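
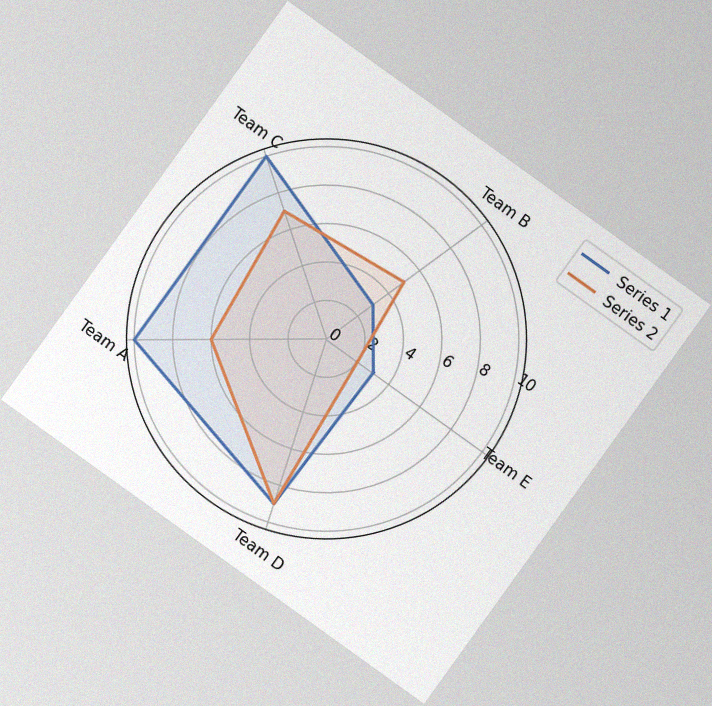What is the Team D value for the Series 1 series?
9

The chart is tilted about 36° clockwise, with some photo noise. On the Team D axis, Series 1 reaches 9.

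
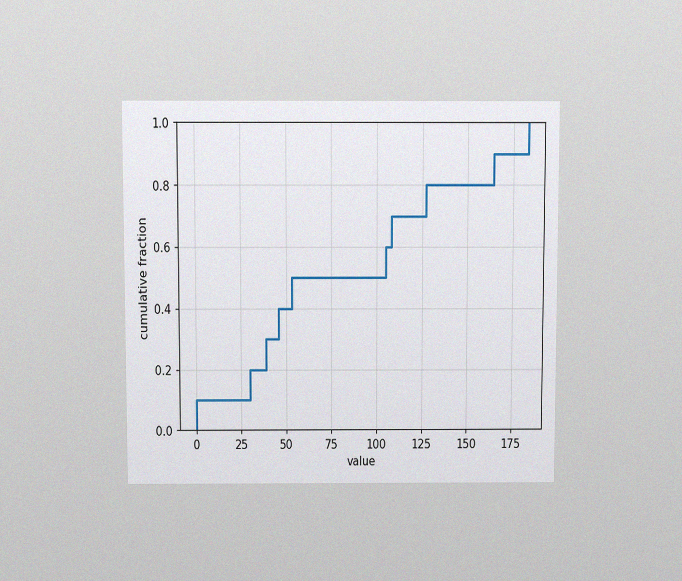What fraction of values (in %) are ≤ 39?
30%

The chart is viewed slightly from above, with some photo noise. At x=39 the ECDF step is at 30%.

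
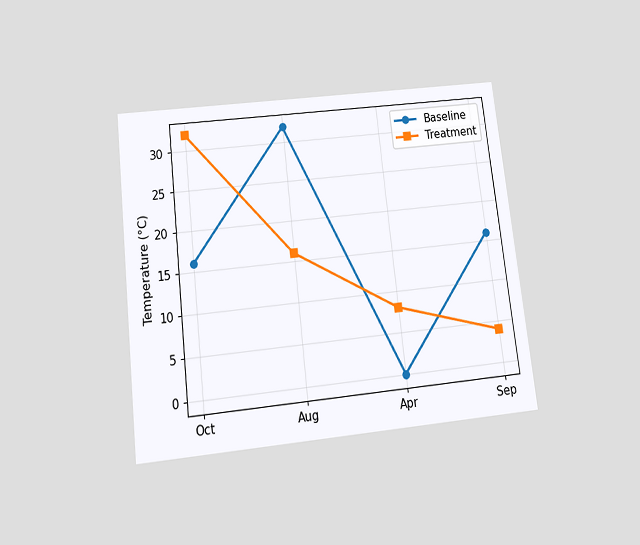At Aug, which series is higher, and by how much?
The chart is tilted about 7° counter-clockwise and viewed slightly from below. At Aug, Baseline sits above the other line by 16°C.

Baseline, by 16°C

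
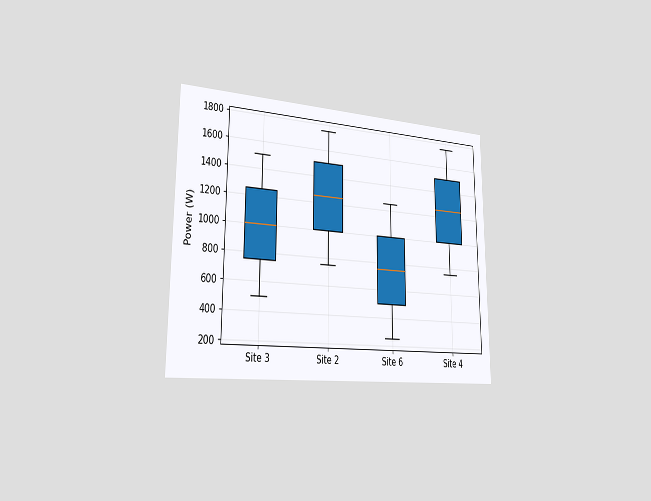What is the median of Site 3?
The chart is viewed slightly from the left. The median line in the Site 3 box sits at 1000W.

1000W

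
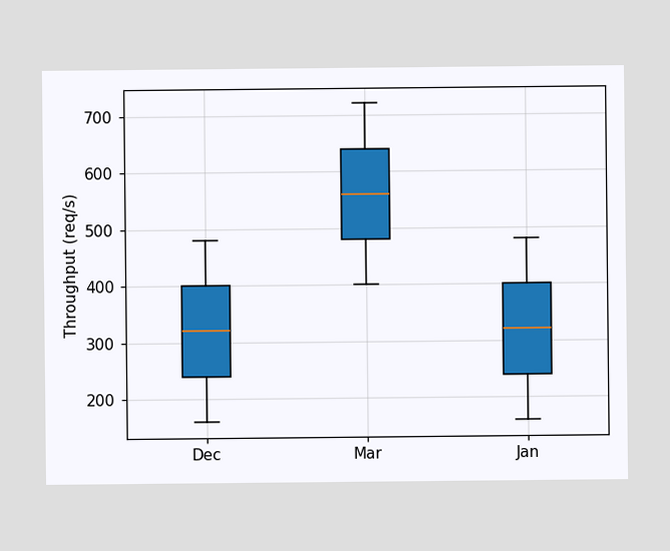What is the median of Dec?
320req/s

The median line in the Dec box sits at 320req/s.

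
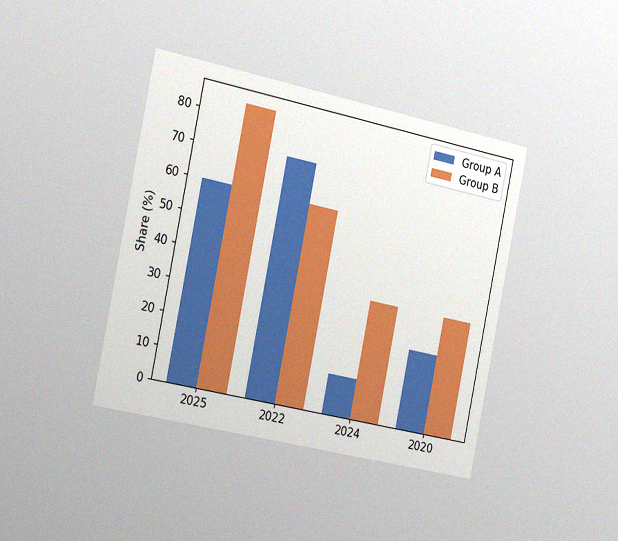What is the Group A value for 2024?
The chart is tilted about 11° clockwise and viewed slightly from the left, with some photo noise. The Group A bar at 2024 reaches 12% on the y-axis.

12%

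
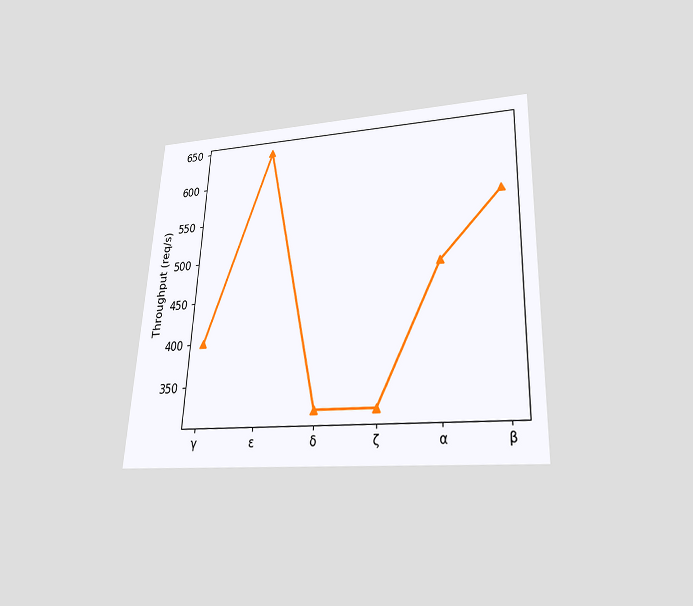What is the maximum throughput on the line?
640req/s

The chart is tilted about 3° clockwise and viewed slightly from below. The highest point is at ε, and reading across to the y-axis gives 640req/s.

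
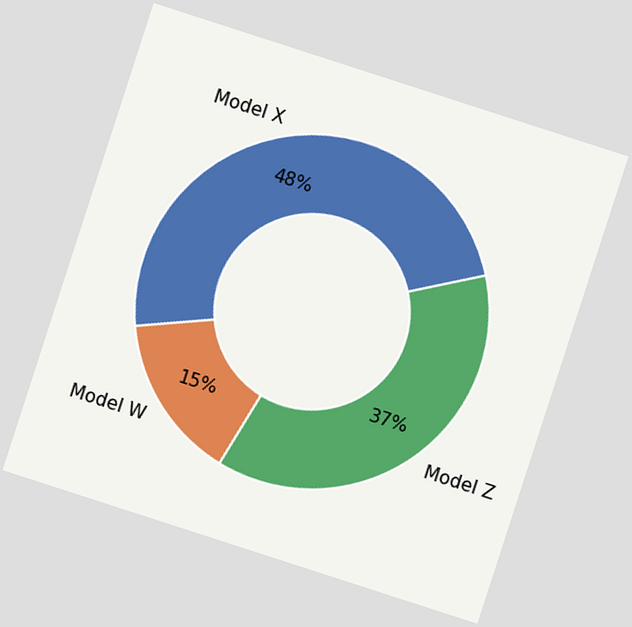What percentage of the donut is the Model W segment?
15%

The chart is tilted about 18° clockwise. The Model W segment takes up 15% of the ring.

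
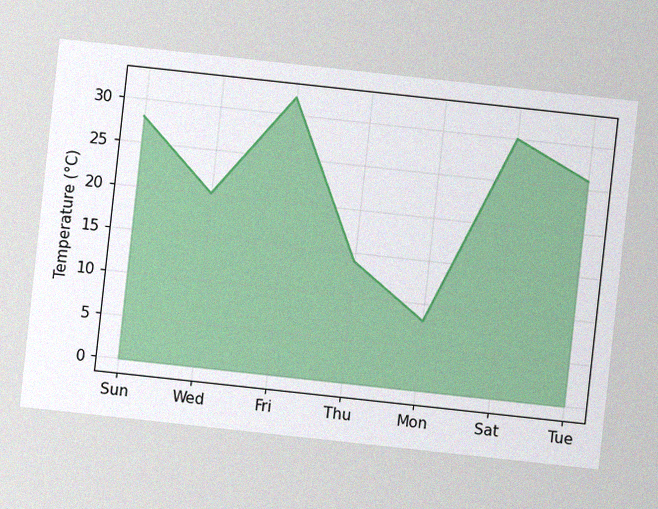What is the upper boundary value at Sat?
The chart is tilted about 6° clockwise, with some photo noise. At Sat the upper boundary is at 30°C.

30°C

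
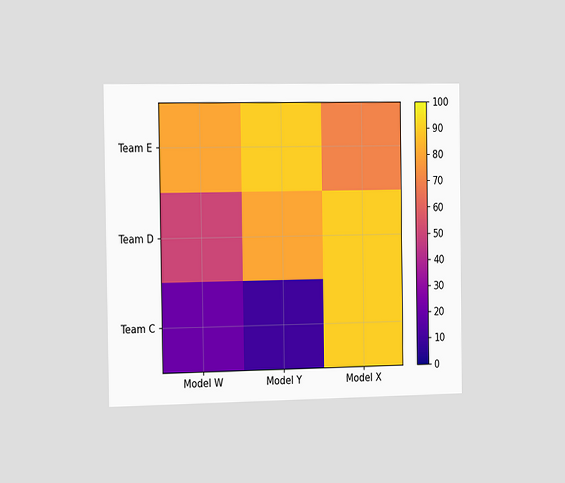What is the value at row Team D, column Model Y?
The chart is viewed slightly from the left. Matching cell (Team D, Model Y) against the colorbar gives 80.

80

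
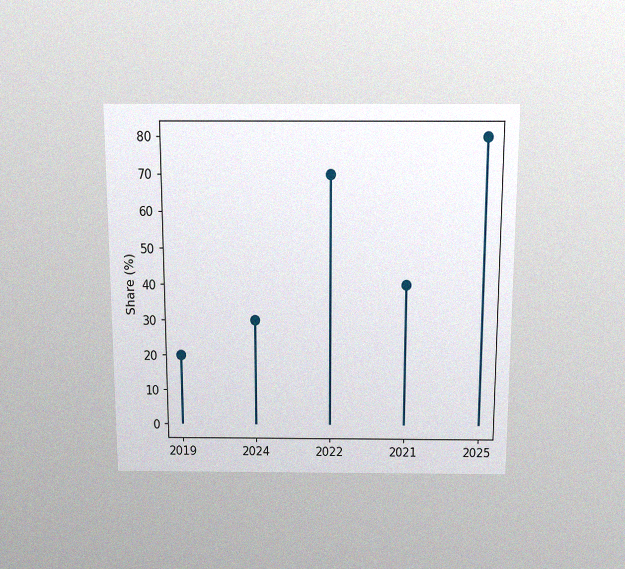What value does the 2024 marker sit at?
30%

The chart is viewed slightly from above, with some photo noise. The 2024 marker sits at 30%.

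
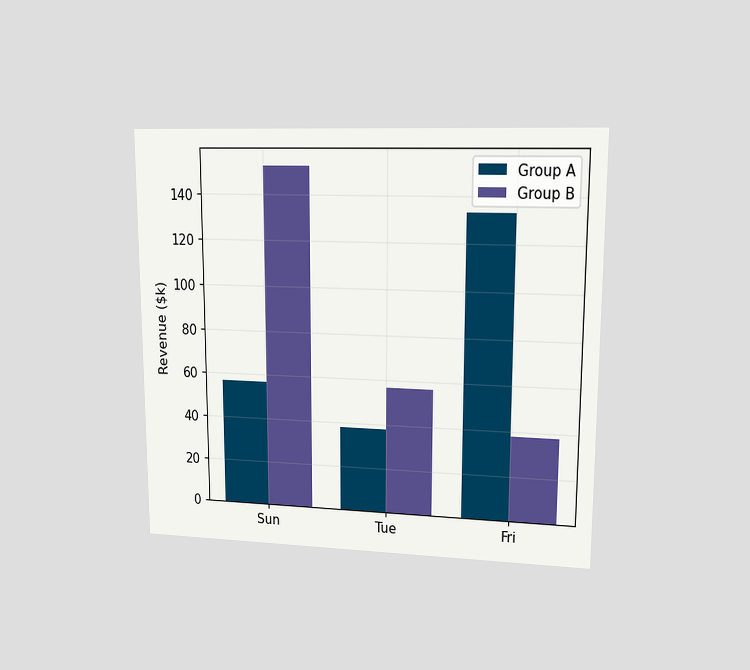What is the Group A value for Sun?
$57k

The chart is viewed at a slight angle. The Group A bar at Sun reaches $57k on the y-axis.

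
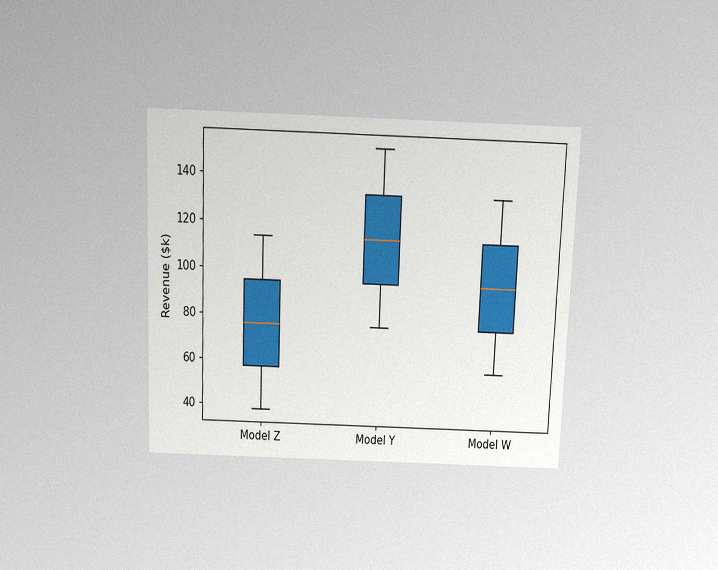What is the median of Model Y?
$114k

The chart is tilted about 2° clockwise and viewed slightly from above, with some photo noise. The median line in the Model Y box sits at $114k.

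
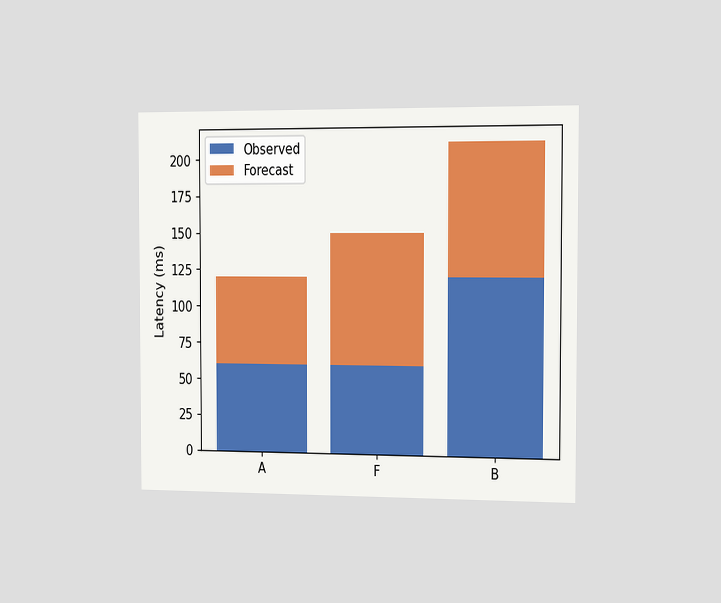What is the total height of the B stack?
210ms

The chart is viewed slightly from the right. The B stack's top reaches 210ms on the y-axis.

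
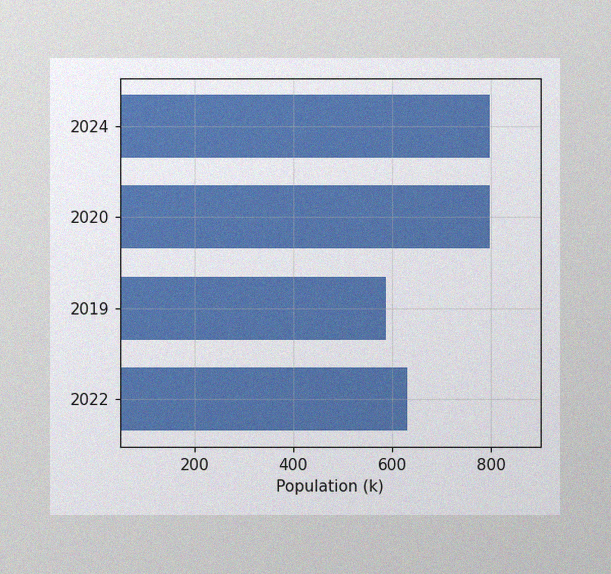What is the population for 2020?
The image has some photo noise and uneven lighting. Reading along the chart's x-axis, the 2020 bar reaches 798k.

798k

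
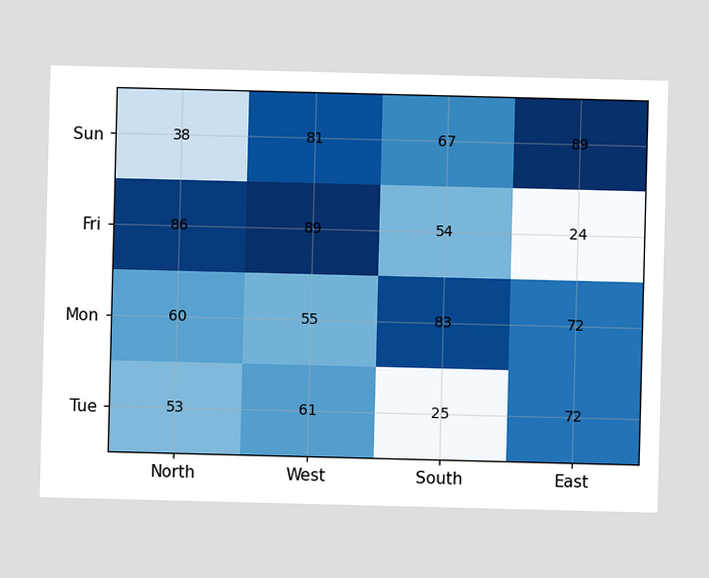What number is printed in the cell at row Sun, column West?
81

The (Sun, West) cell reads 81.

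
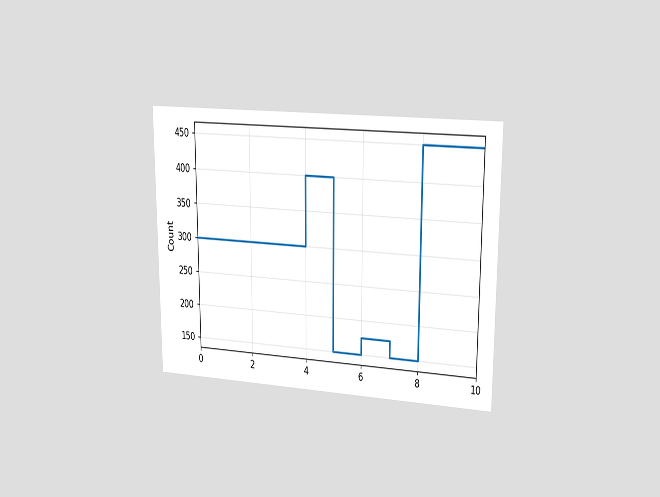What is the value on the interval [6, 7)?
175

The chart is viewed slightly from the right. On [6, 7) the step sits at 175.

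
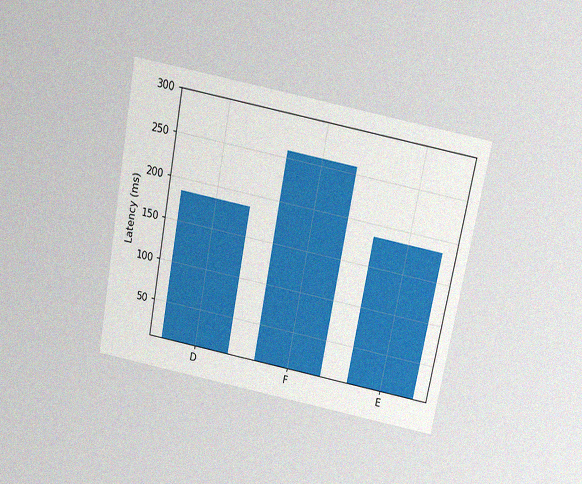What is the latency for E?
185ms

The chart is tilted about 11° clockwise and viewed slightly from above, with some photo noise. Reading along the chart's y-axis, the E bar reaches 185ms.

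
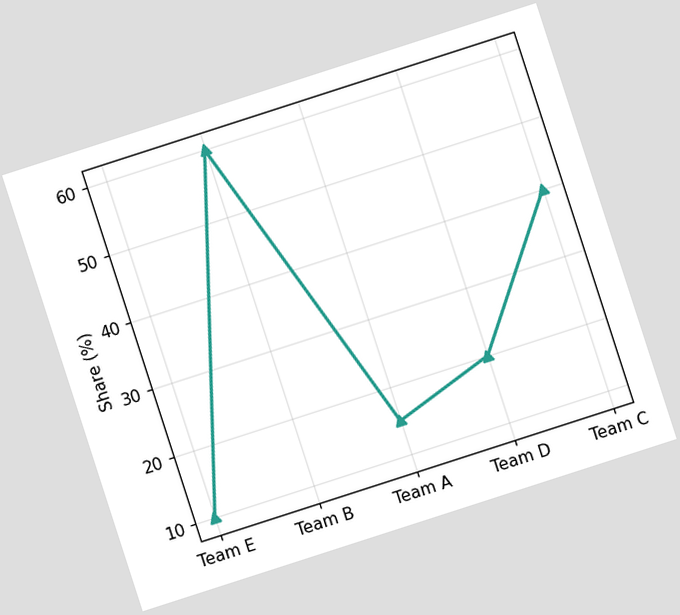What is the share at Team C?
The chart is tilted about 18° counter-clockwise. At Team C, the line is at 40%.

40%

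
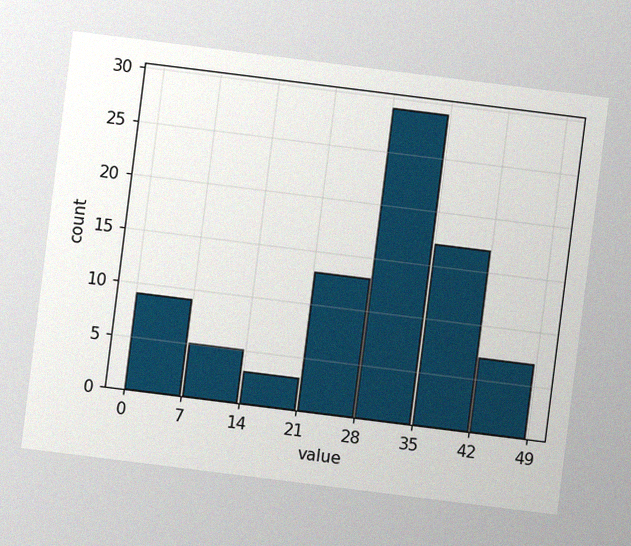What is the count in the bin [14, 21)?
The chart is tilted about 7° clockwise, with some photo noise. The [14, 21) bin has height 3.

3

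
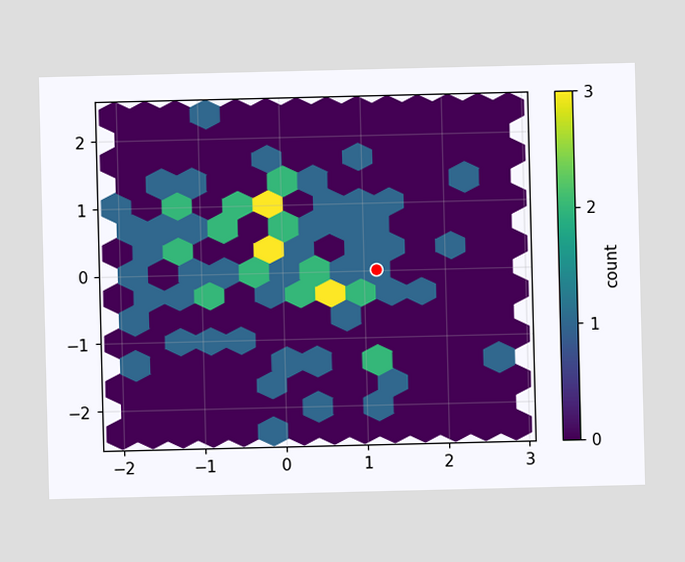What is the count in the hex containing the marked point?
The marked hex reads 1 on the colorbar.

1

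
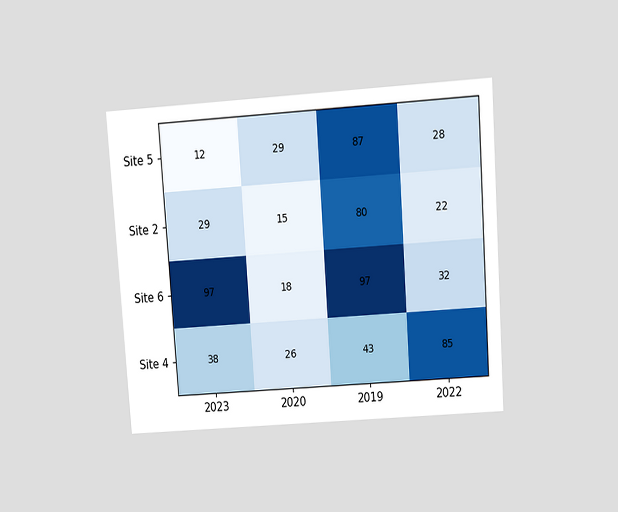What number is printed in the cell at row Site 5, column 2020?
The chart is tilted about 4° counter-clockwise and viewed slightly from above. The (Site 5, 2020) cell reads 29.

29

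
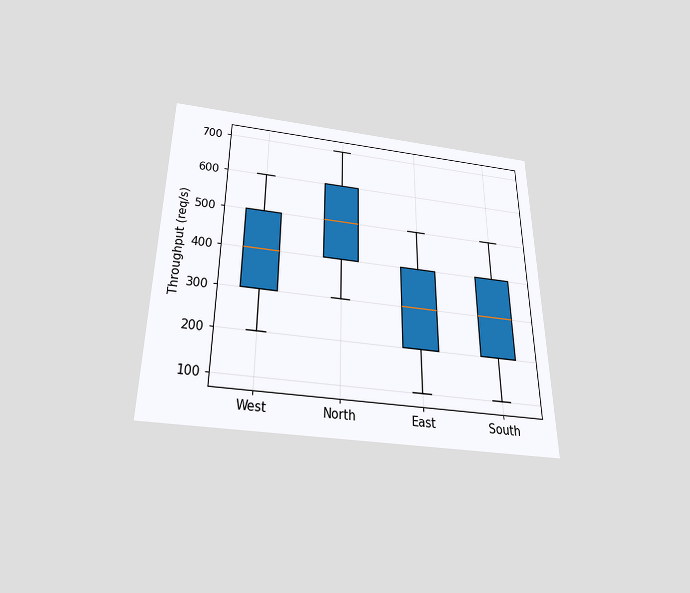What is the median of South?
300req/s

The chart is viewed slightly from below. The median line in the South box sits at 300req/s.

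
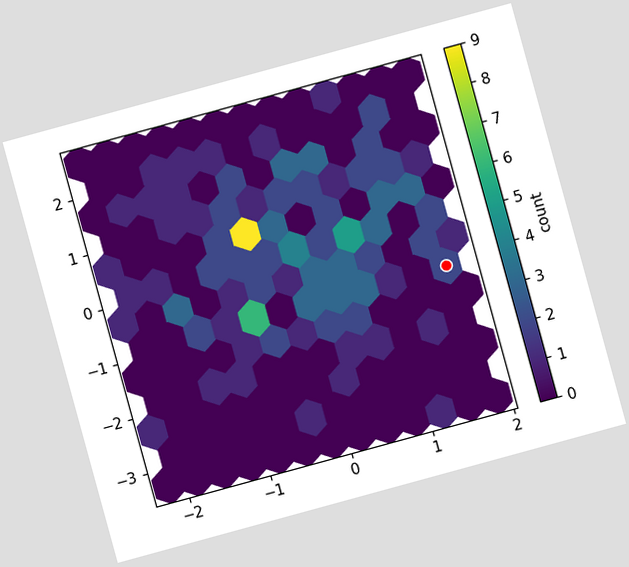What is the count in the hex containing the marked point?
2

The chart is tilted about 15° counter-clockwise. The marked hex reads 2 on the colorbar.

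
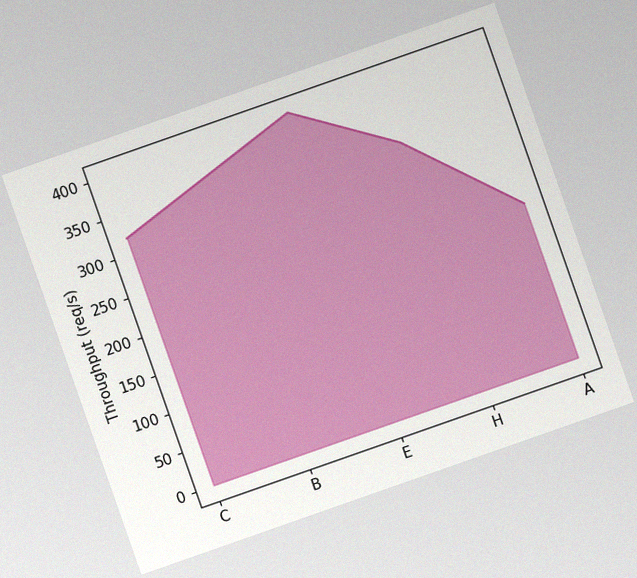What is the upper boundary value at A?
The chart is tilted about 19° counter-clockwise, with some photo noise. At A the upper boundary is at 200req/s.

200req/s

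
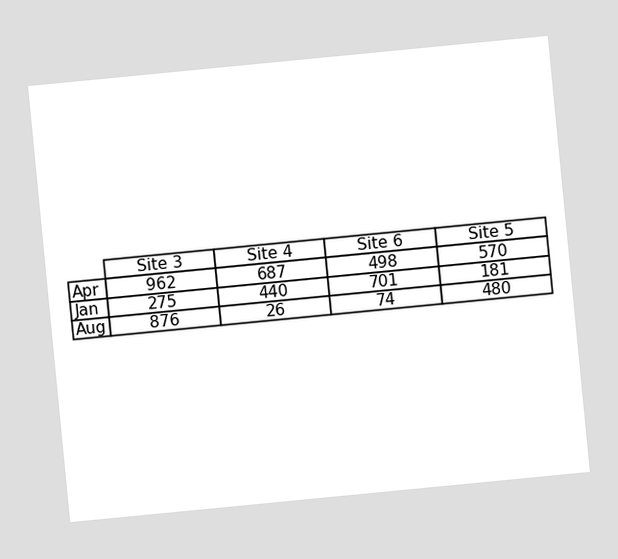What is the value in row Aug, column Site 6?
74

The chart is tilted about 6° counter-clockwise. The (Aug, Site 6) cell reads 74.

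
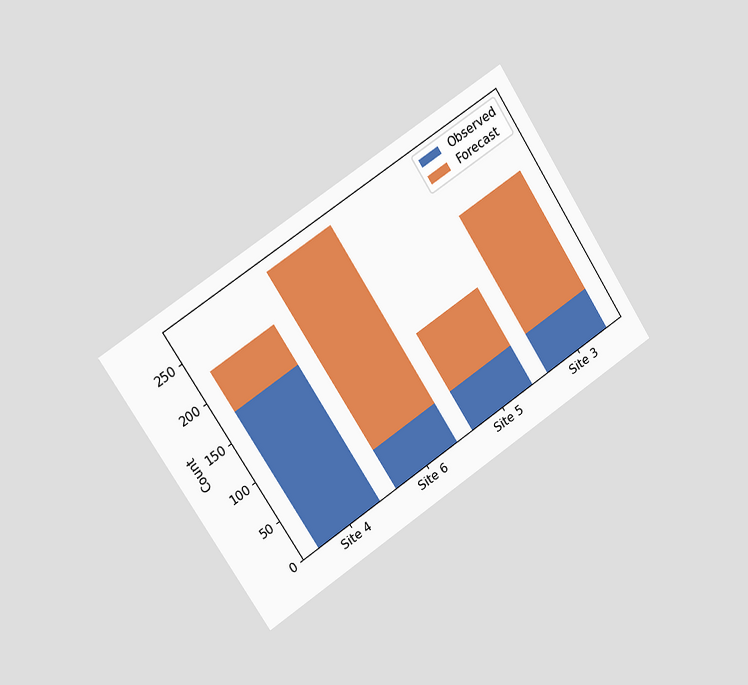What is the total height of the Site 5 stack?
The chart is tilted about 33° counter-clockwise and viewed slightly from the left. The Site 5 stack's top reaches 125 on the y-axis.

125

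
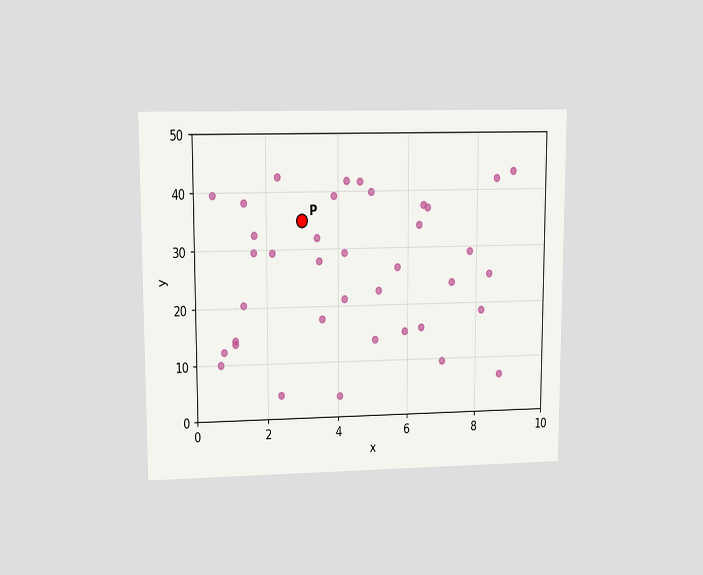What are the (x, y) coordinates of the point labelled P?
The chart is viewed at a slight angle. Following the gridlines from P to each axis, P sits at (3, 35).

(3, 35)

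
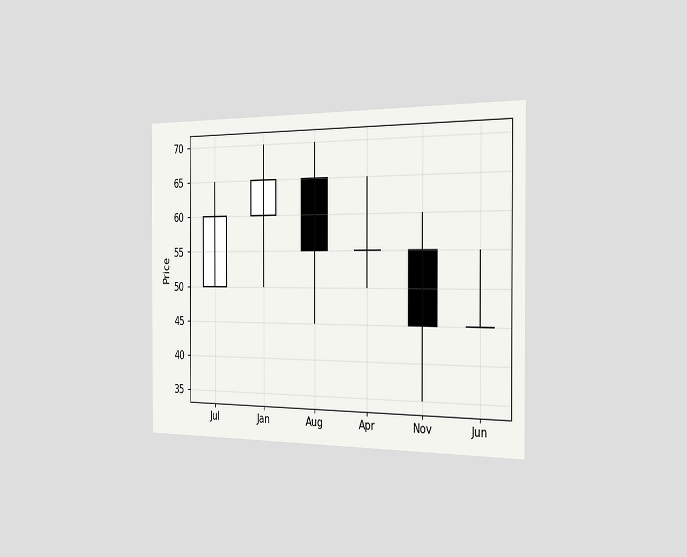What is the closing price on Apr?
55

The chart is viewed slightly from the right. The Apr candle closes at 55.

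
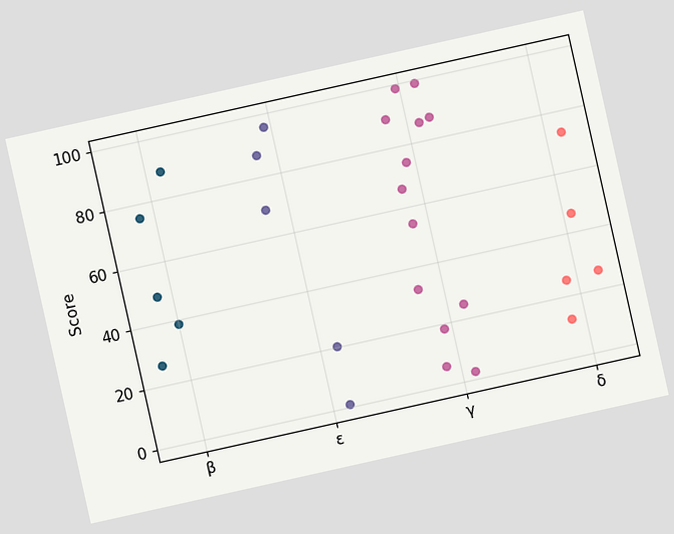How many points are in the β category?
5

The chart is tilted about 13° counter-clockwise. Counting the markers in the β column gives 5.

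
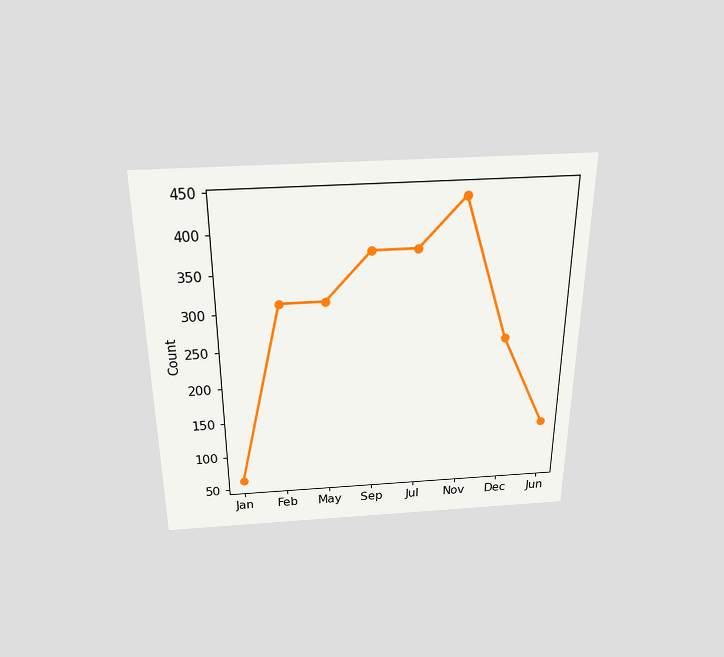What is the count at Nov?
434

The chart is viewed slightly from above. At Nov, the line is at 434.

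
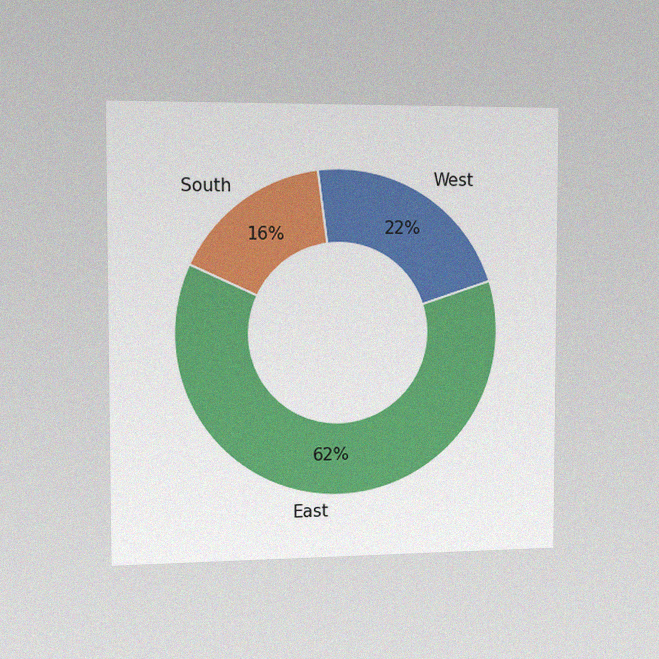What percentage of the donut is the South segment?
16%

The chart is viewed slightly from the left, with some photo noise. The South segment takes up 16% of the ring.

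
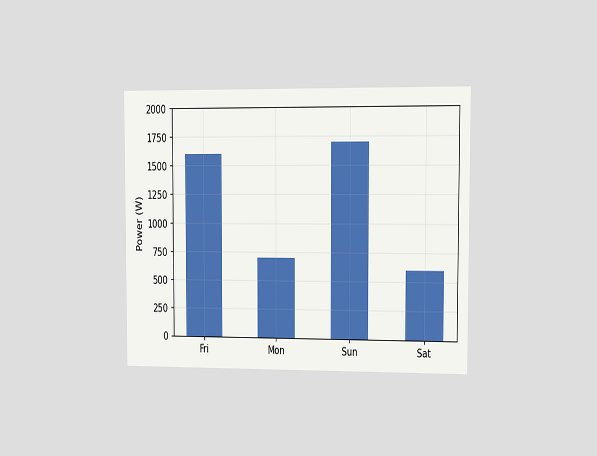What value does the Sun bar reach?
The chart is viewed at a slight angle. Reading along the chart's y-axis, the Sun bar reaches 1700W.

1700W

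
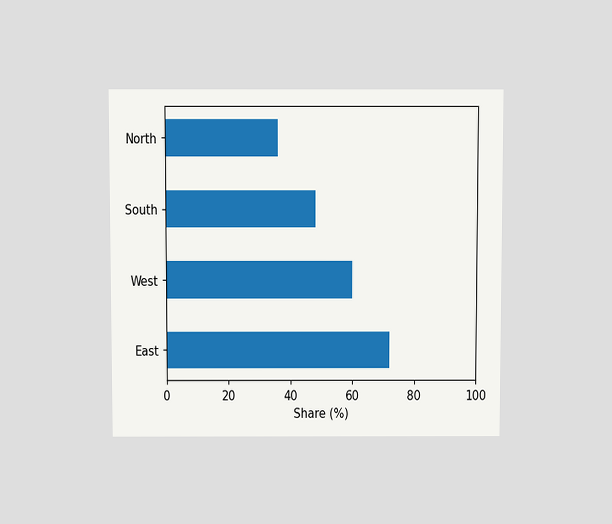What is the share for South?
The chart is viewed slightly from above. Reading along the chart's x-axis, the South bar reaches 48%.

48%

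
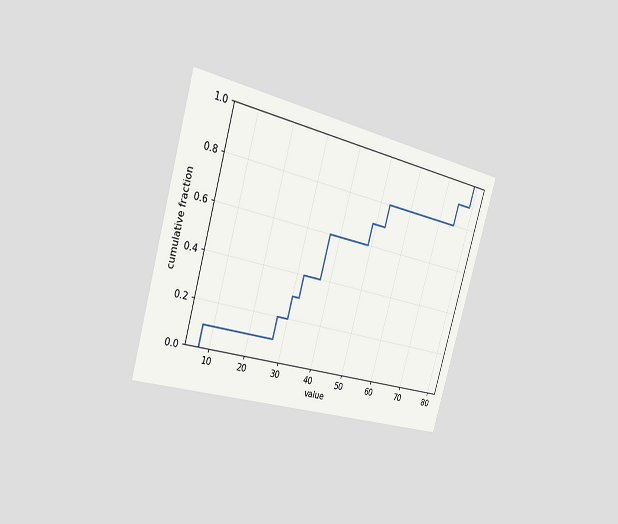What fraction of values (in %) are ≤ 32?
40%

The chart is tilted about 16° clockwise and viewed slightly from the left. At x=32 the ECDF step is at 40%.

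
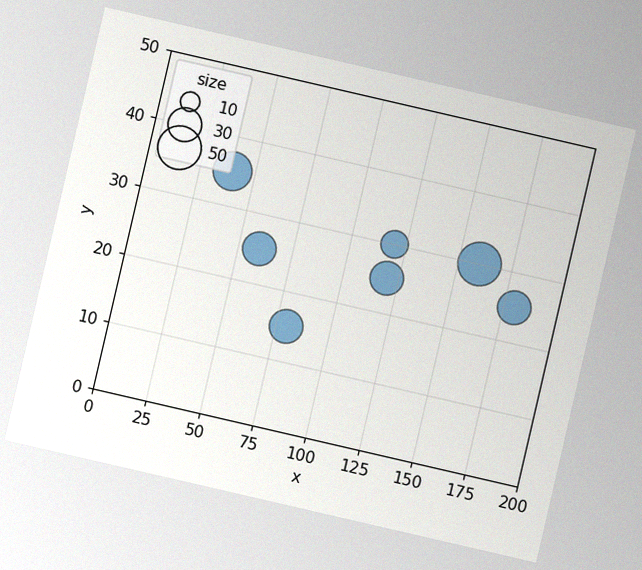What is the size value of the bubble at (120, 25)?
The chart is tilted about 13° clockwise, with some photo noise. Matching the bubble at (120, 25) against the size legend gives 30.

30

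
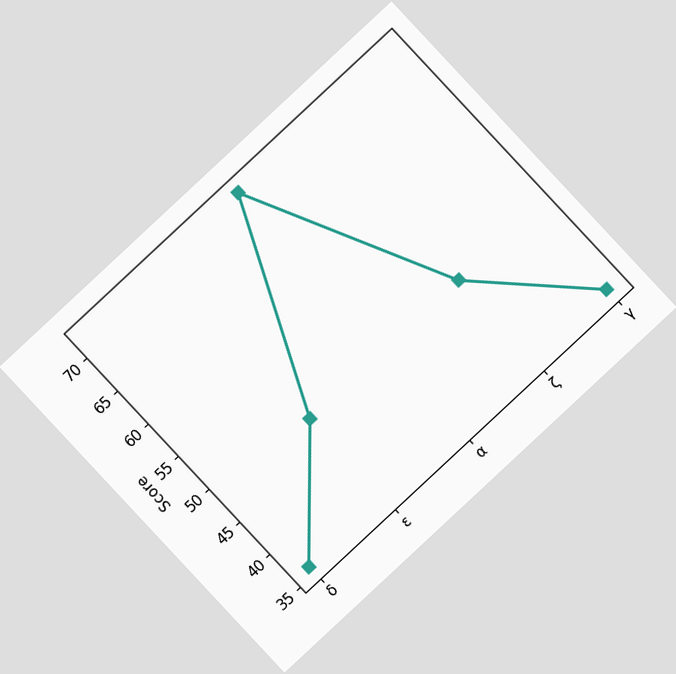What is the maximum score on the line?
72

The chart is tilted about 43° counter-clockwise. The highest point is at α, and reading across to the y-axis gives 72.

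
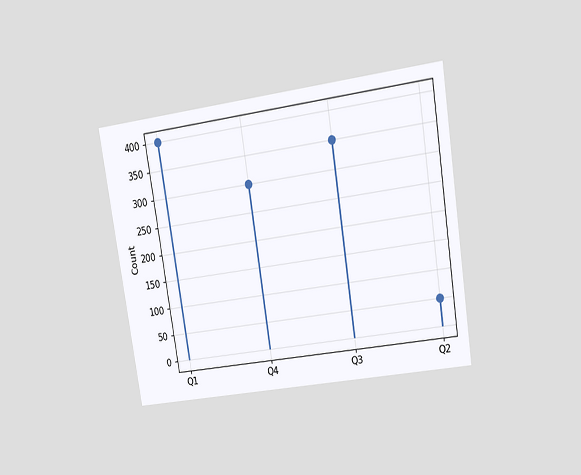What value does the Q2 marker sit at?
The chart is tilted about 9° counter-clockwise and viewed at a slight angle. The Q2 marker sits at 50.

50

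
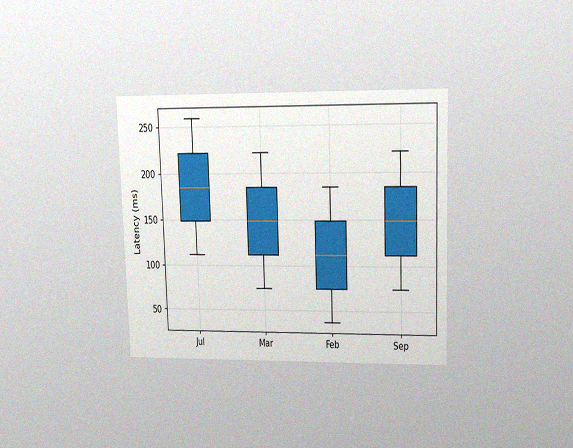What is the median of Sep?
148ms

The chart is viewed at a slight angle, with some photo noise. The median line in the Sep box sits at 148ms.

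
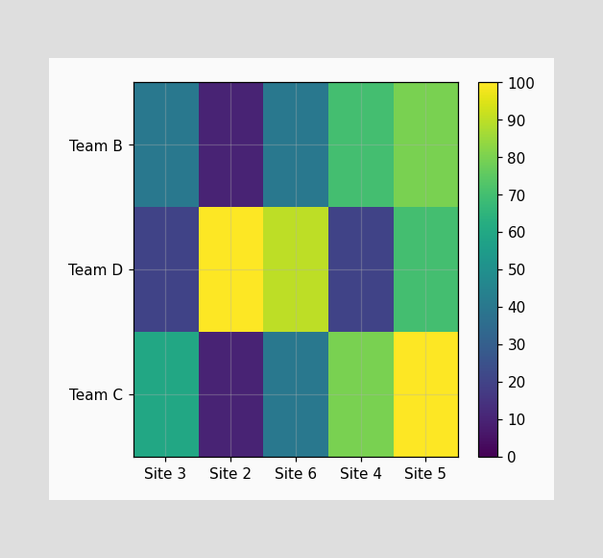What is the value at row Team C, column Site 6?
40

Matching cell (Team C, Site 6) against the colorbar gives 40.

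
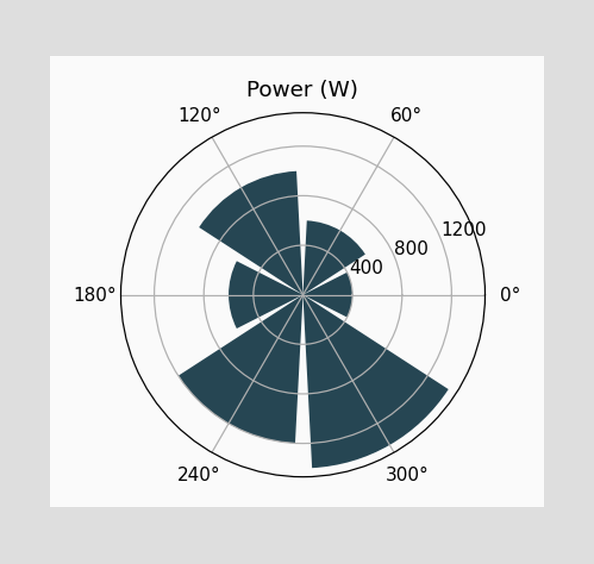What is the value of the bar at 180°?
The bar at 180° reaches 600W on the radial axis.

600W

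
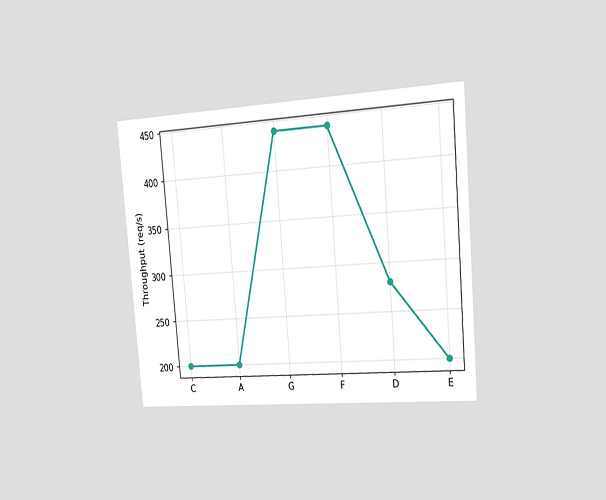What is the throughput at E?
The chart is tilted about 5° counter-clockwise and viewed slightly from the right. At E, the line is at 200req/s.

200req/s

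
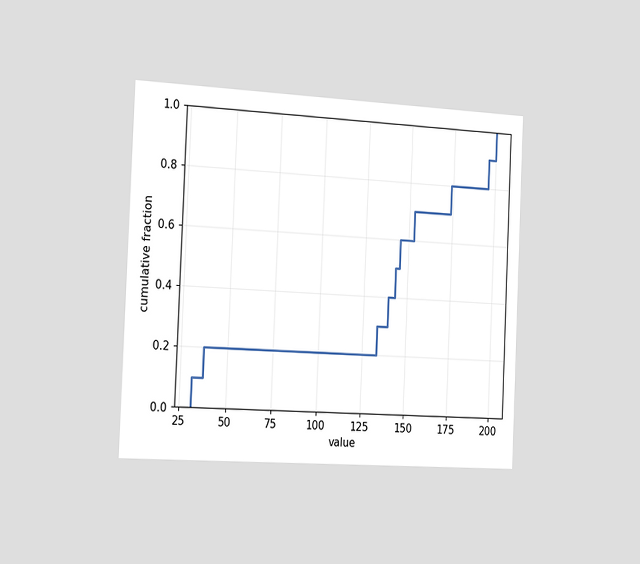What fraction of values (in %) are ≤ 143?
The chart is tilted about 3° clockwise and viewed slightly from the left. At x=143 the ECDF step is at 50%.

50%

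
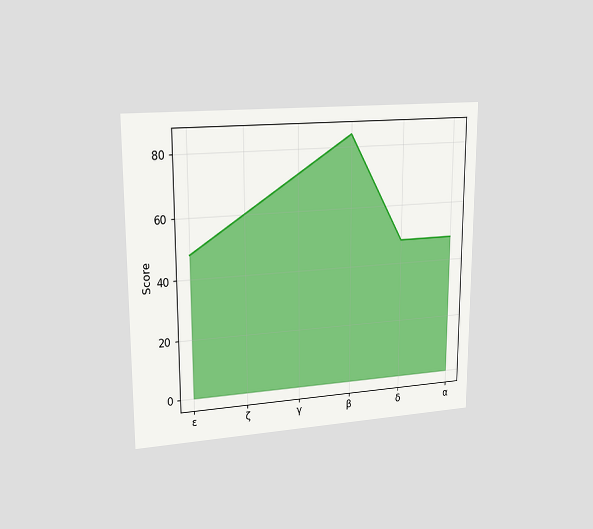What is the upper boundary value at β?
The chart is viewed at a slight angle. At β the upper boundary is at 84.

84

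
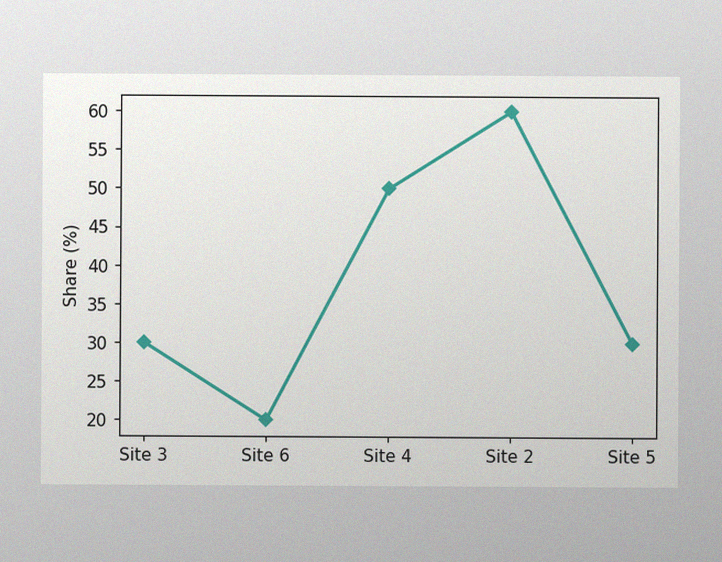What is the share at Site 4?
50%

The image has some photo noise and uneven lighting. At Site 4, the line is at 50%.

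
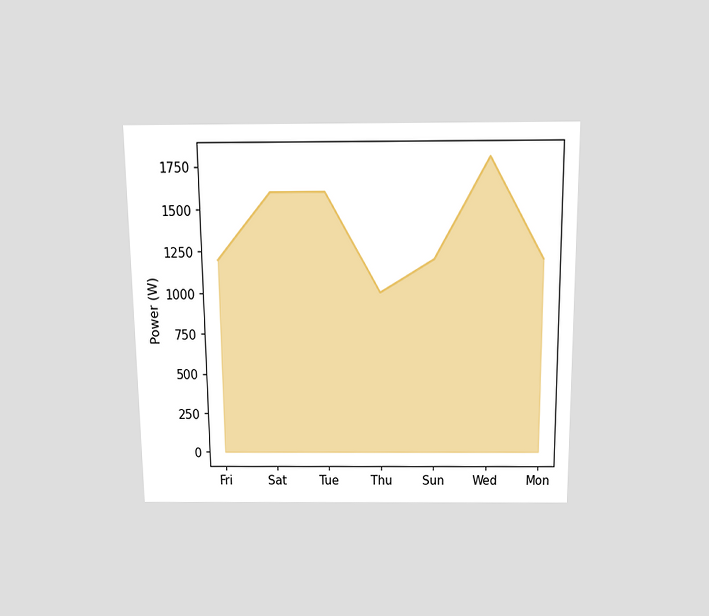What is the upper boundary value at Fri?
The chart is viewed slightly from above. At Fri the upper boundary is at 1200W.

1200W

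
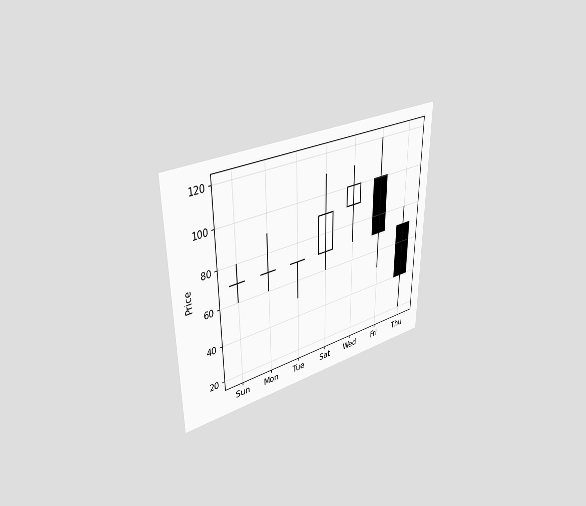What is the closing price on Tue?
70

The chart is viewed at a slight angle. The Tue candle closes at 70.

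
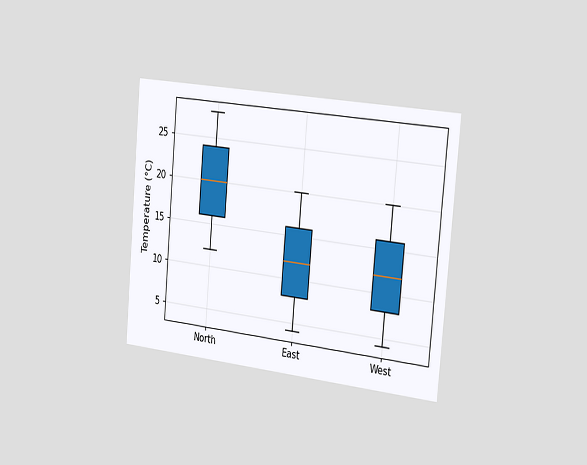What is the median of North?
The chart is tilted about 5° clockwise and viewed slightly from the right. The median line in the North box sits at 20°C.

20°C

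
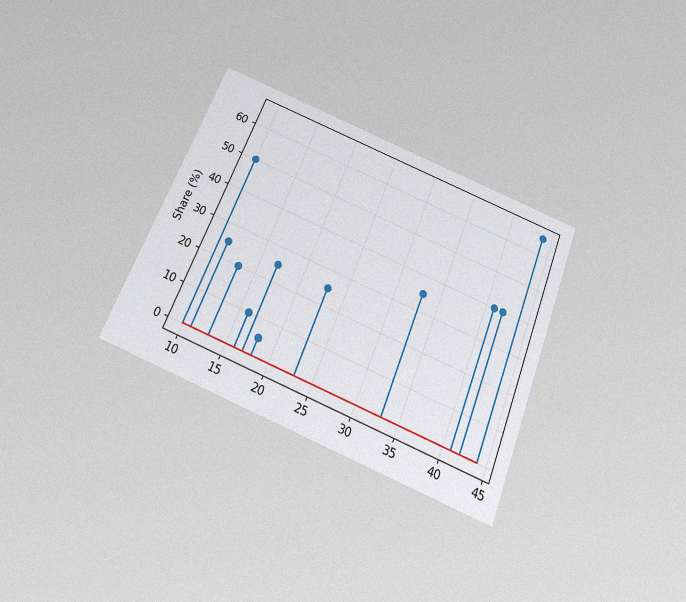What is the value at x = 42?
The chart is tilted about 22° clockwise and viewed slightly from below, with some photo noise. The stem at x=42 reaches 40%.

40%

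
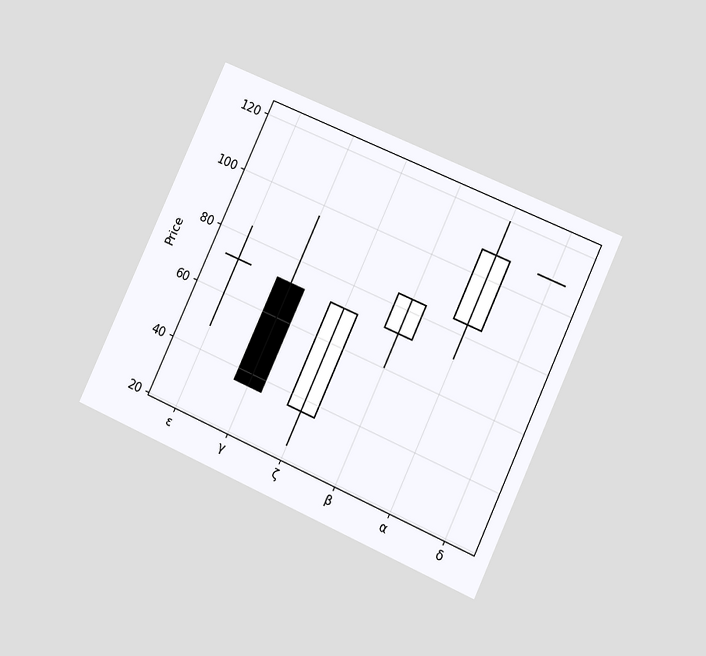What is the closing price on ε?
72

The chart is tilted about 25° clockwise and viewed at a slight angle. The ε candle closes at 72.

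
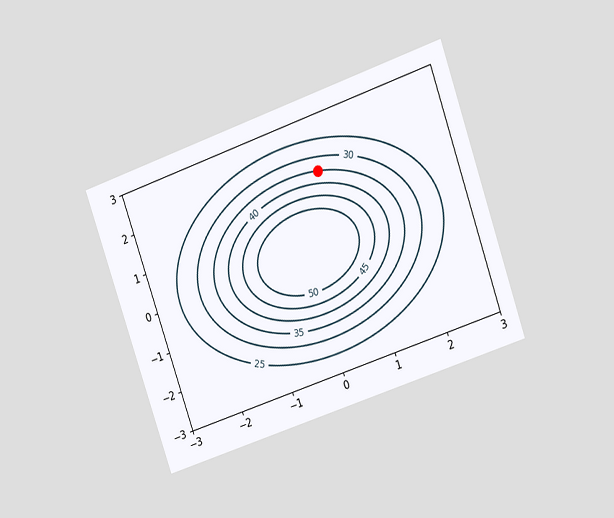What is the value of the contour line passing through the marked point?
35

The chart is tilted about 19° counter-clockwise and viewed at a slight angle. The marked point sits on the contour labelled 35.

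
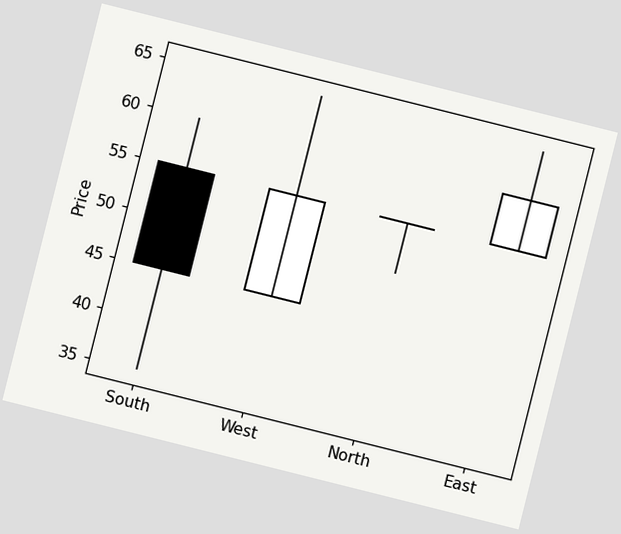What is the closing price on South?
45

The chart is tilted about 14° clockwise. The South candle closes at 45.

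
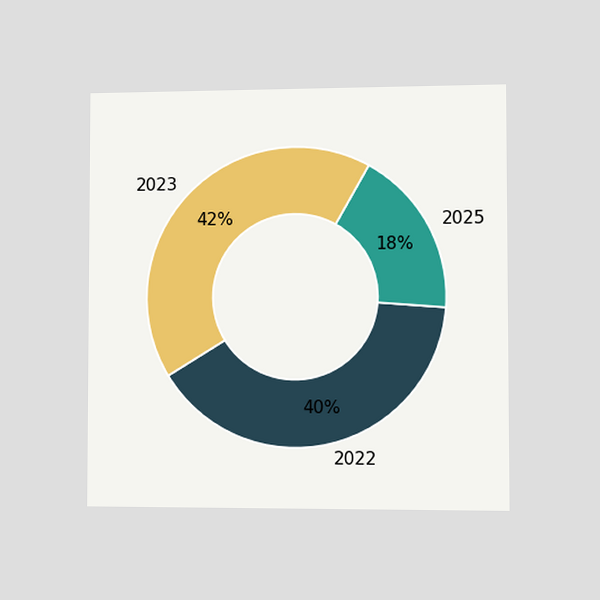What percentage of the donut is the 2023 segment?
The chart is viewed slightly from the right. The 2023 segment takes up 42% of the ring.

42%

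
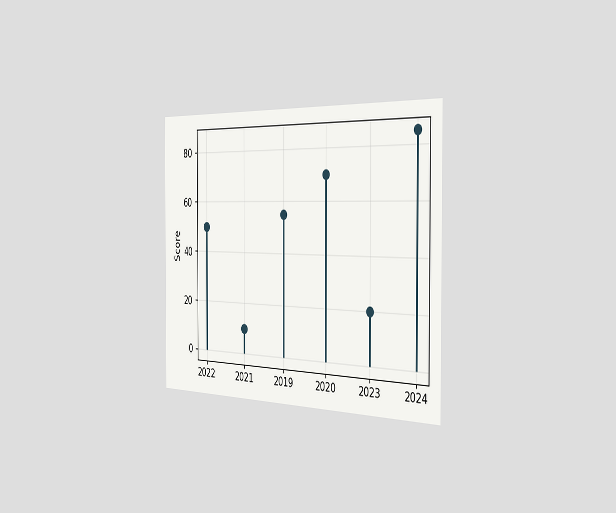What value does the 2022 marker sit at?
The chart is viewed slightly from the right. The 2022 marker sits at 50.

50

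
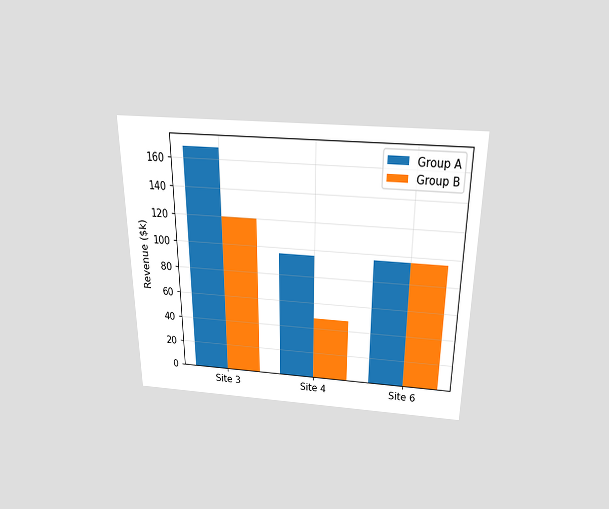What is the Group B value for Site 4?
$48k

The chart is viewed slightly from above. The Group B bar at Site 4 reaches $48k on the y-axis.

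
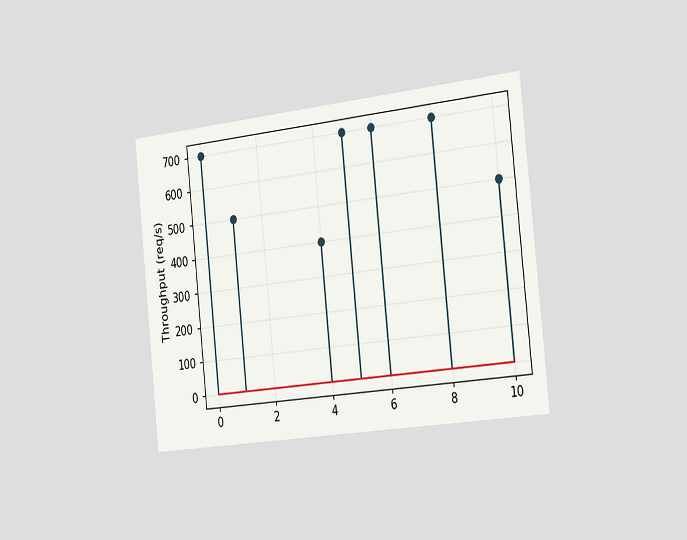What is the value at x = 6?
The chart is tilted about 6° counter-clockwise and viewed slightly from the right. The stem at x=6 reaches 700req/s.

700req/s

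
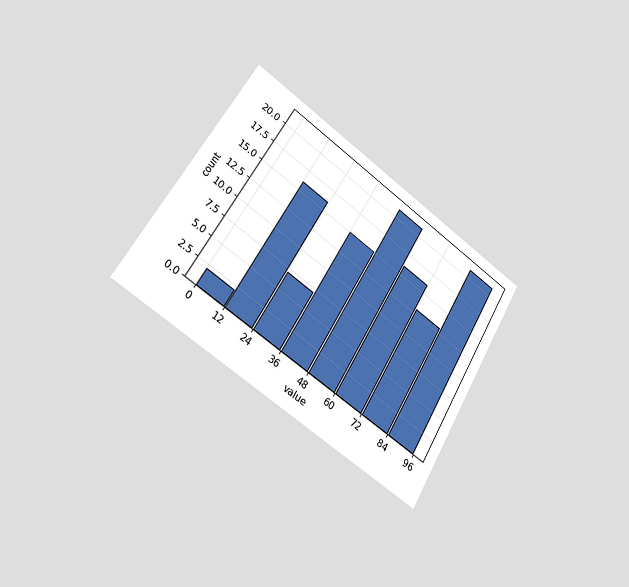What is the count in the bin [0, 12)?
2

The chart is tilted about 32° clockwise and viewed slightly from the left. The [0, 12) bin has height 2.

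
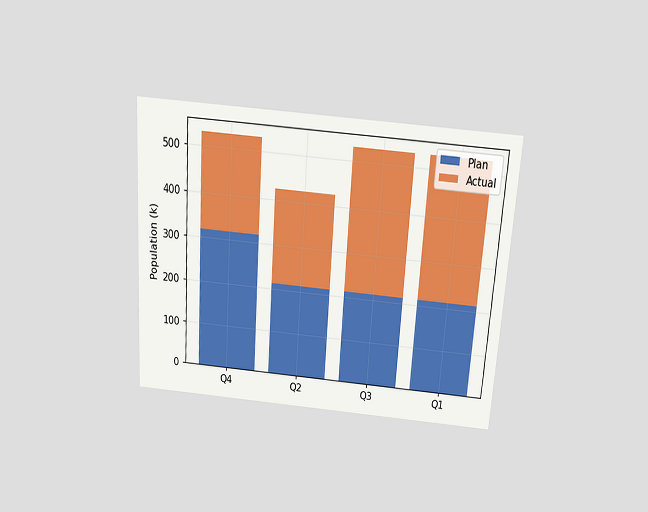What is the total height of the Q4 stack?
530k

The chart is tilted about 4° clockwise and viewed slightly from above. The Q4 stack's top reaches 530k on the y-axis.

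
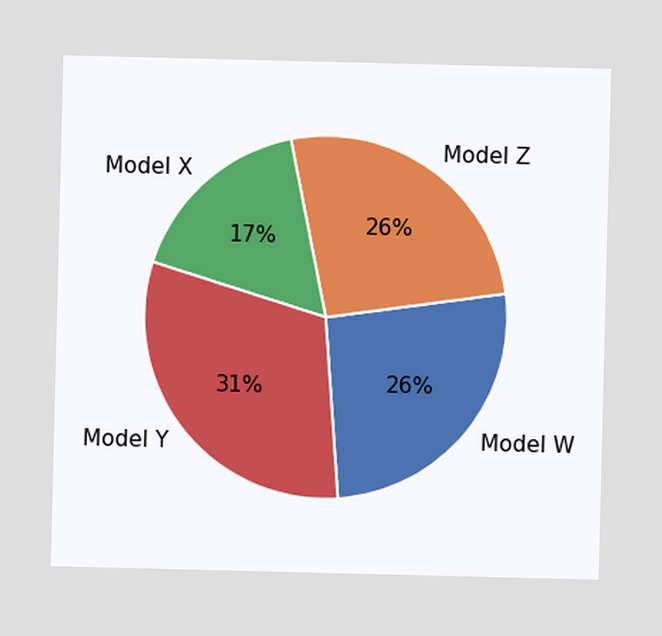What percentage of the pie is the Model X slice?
The Model X slice takes up 17% of the pie.

17%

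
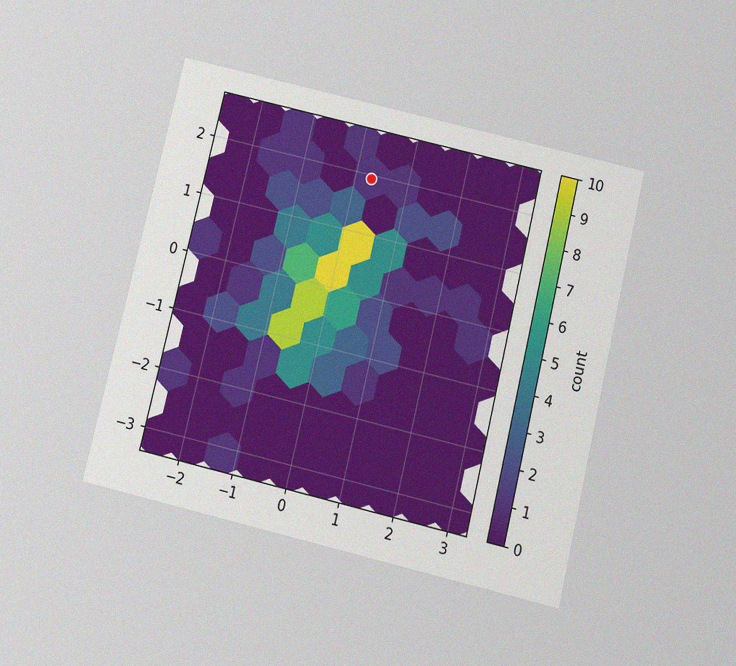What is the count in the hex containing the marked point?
1

The chart is tilted about 13° clockwise and viewed slightly from below, with some photo noise. The marked hex reads 1 on the colorbar.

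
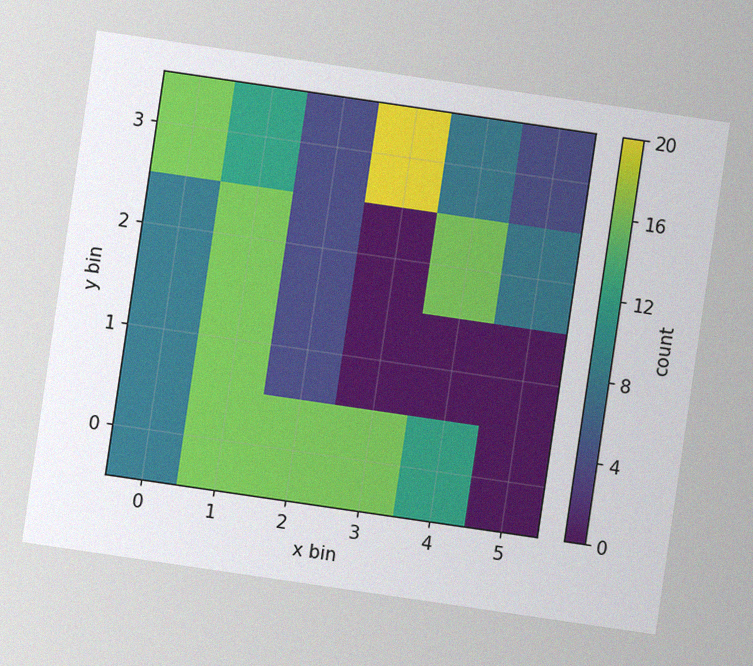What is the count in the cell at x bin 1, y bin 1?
16

The chart is tilted about 8° clockwise, with some photo noise. Matching the cell (1, 1) against the colorbar gives 16.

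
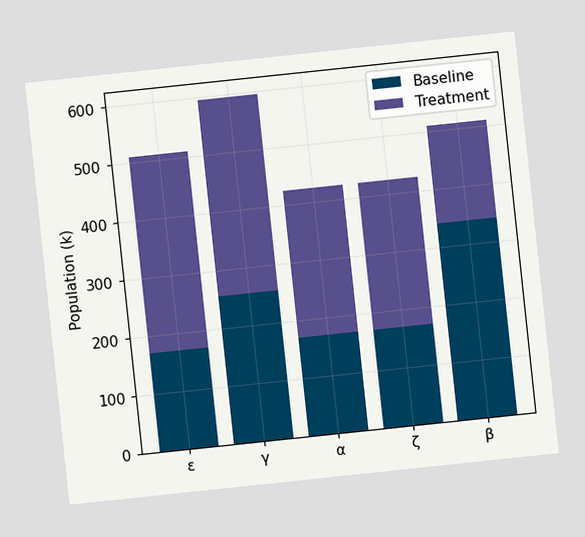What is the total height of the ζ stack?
The chart is tilted about 6° counter-clockwise. The ζ stack's top reaches 425k on the y-axis.

425k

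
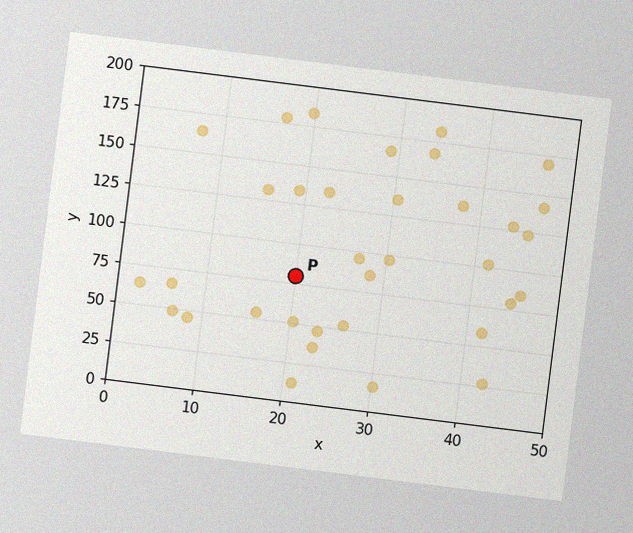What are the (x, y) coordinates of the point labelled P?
The chart is tilted about 7° clockwise, with some photo noise. Following the gridlines from P to each axis, P sits at (20, 80).

(20, 80)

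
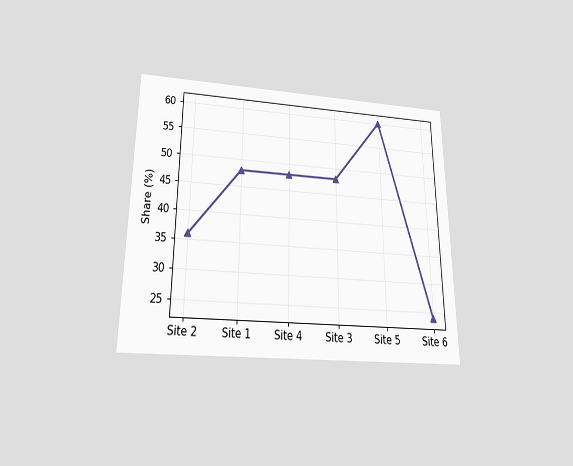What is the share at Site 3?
48%

The chart is viewed slightly from below. At Site 3, the line is at 48%.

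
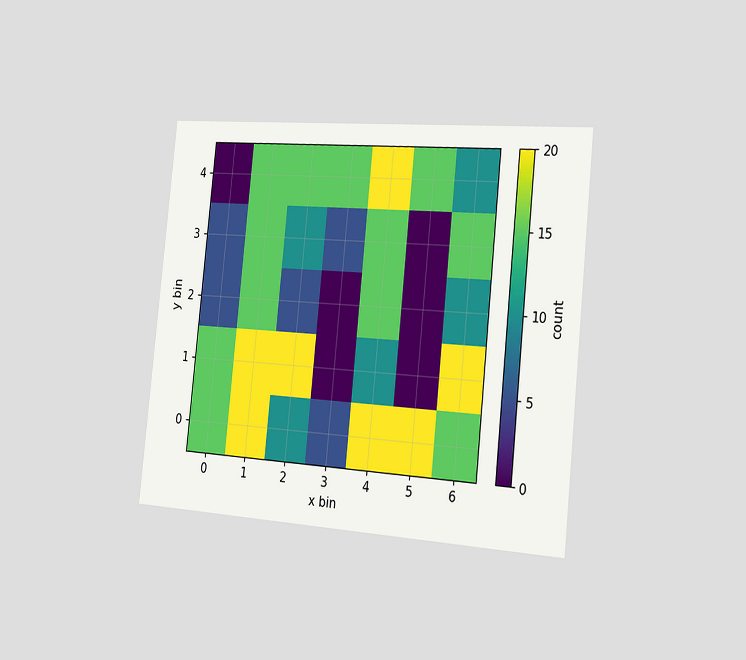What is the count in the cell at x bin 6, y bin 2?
10

The chart is tilted about 6° clockwise and viewed slightly from the right. Matching the cell (6, 2) against the colorbar gives 10.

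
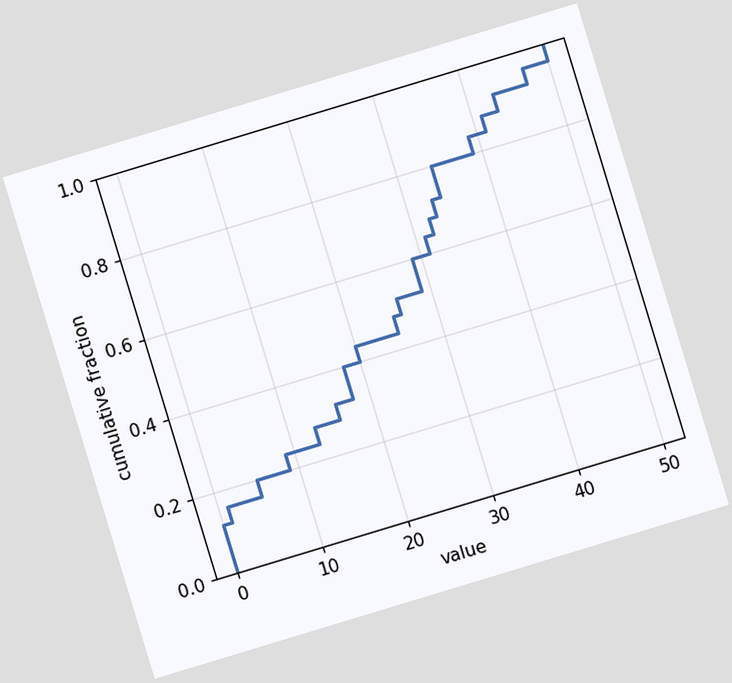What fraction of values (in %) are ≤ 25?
48%

The chart is tilted about 17° counter-clockwise. At x=25 the ECDF step is at 48%.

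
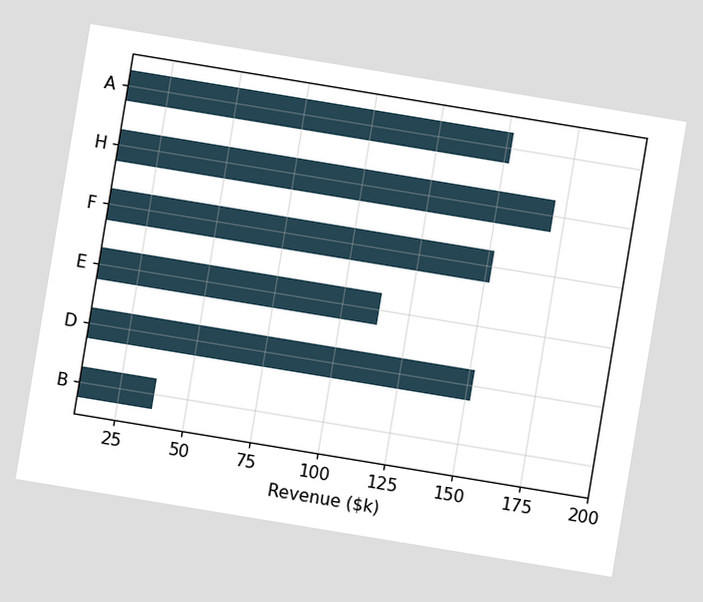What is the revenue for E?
The chart is tilted about 9° clockwise. Reading along the chart's x-axis, the E bar reaches $114k.

$114k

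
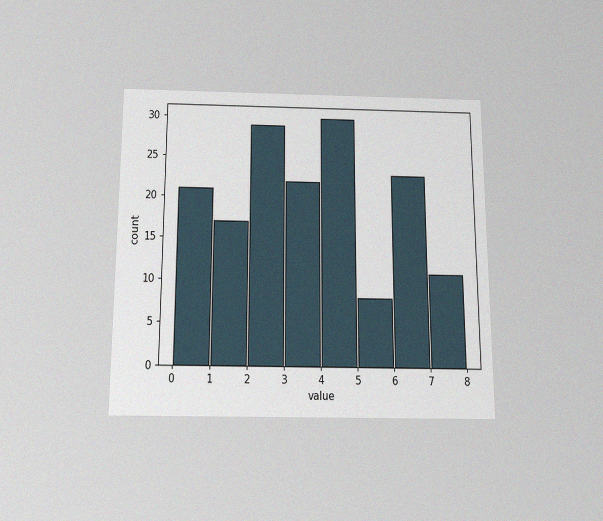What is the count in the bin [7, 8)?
The chart is viewed slightly from below, with some photo noise. The [7, 8) bin has height 11.

11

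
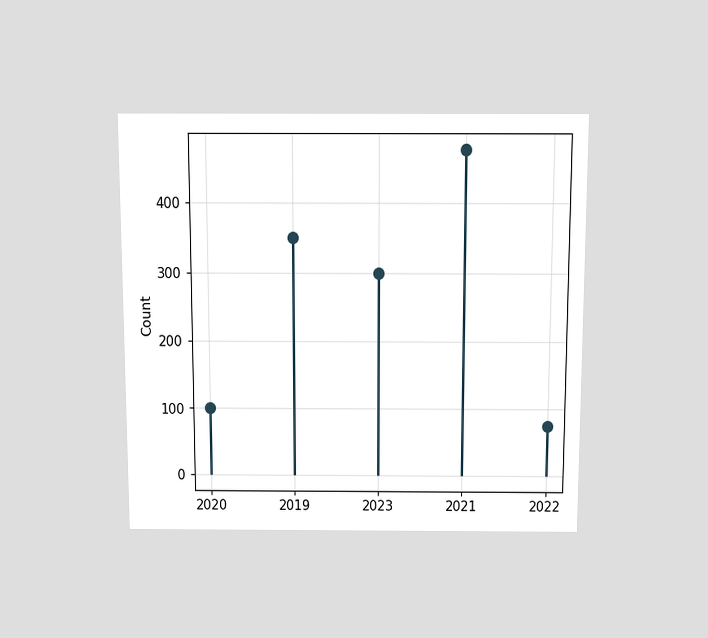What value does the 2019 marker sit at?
The chart is viewed slightly from above. The 2019 marker sits at 350.

350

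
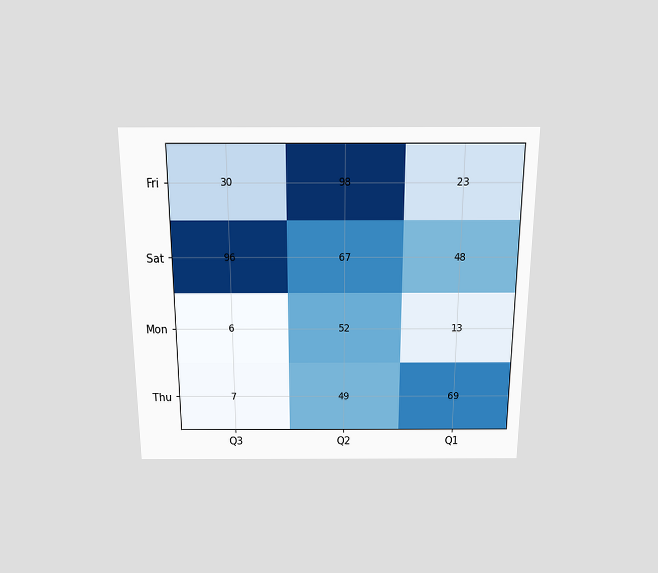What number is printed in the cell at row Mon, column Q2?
52

The chart is viewed slightly from above. The (Mon, Q2) cell reads 52.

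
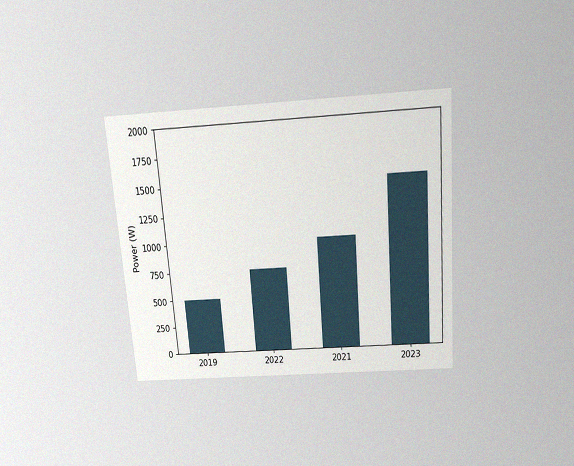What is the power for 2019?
500W

The chart is tilted about 5° counter-clockwise and viewed slightly from above, with some photo noise. Reading along the chart's y-axis, the 2019 bar reaches 500W.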